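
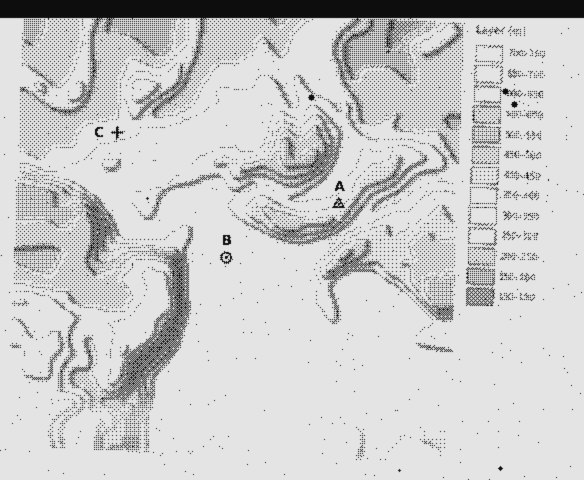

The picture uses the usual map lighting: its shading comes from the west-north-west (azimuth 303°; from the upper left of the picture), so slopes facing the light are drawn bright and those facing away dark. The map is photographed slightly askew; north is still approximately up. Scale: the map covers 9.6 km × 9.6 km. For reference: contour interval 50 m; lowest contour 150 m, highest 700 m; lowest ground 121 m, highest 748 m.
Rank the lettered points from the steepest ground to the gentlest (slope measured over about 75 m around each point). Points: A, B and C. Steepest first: A C B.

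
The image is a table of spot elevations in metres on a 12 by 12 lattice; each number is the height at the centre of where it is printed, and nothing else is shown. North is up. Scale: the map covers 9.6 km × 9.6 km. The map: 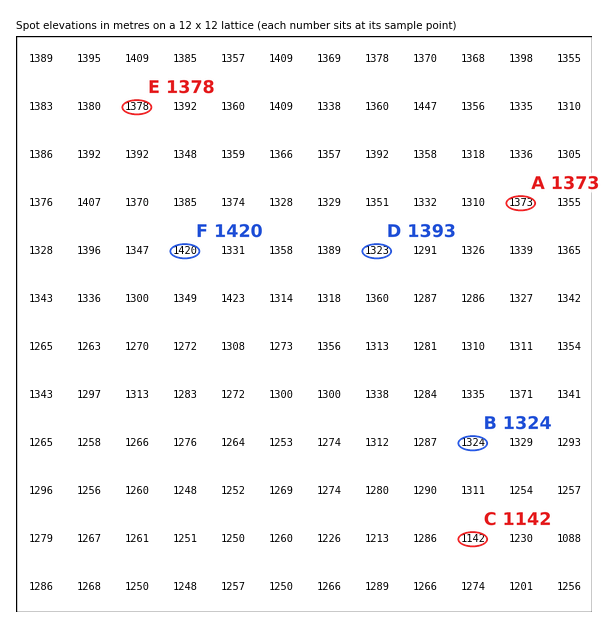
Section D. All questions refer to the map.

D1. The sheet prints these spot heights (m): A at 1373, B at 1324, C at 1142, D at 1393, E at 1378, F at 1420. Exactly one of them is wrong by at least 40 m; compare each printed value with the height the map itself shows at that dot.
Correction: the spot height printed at D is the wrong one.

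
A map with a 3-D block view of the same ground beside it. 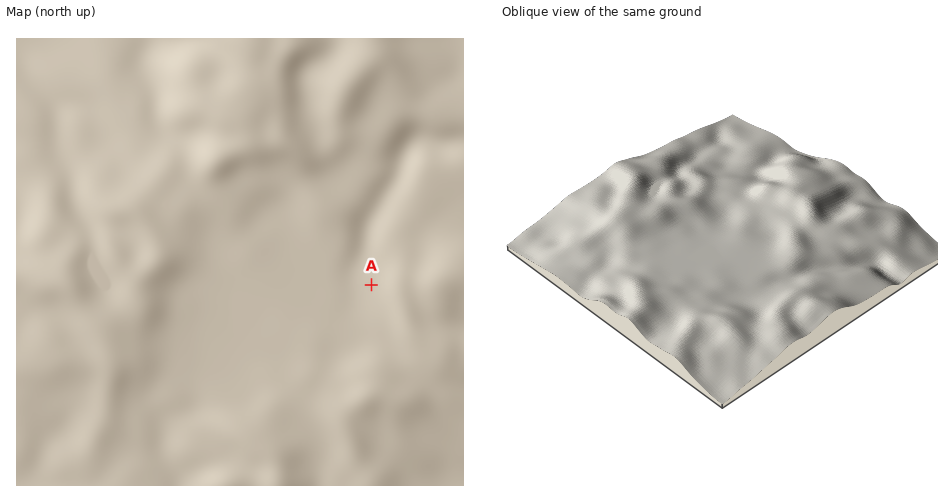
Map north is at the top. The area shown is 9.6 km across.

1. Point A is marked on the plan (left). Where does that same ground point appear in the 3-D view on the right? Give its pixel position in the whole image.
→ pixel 781 289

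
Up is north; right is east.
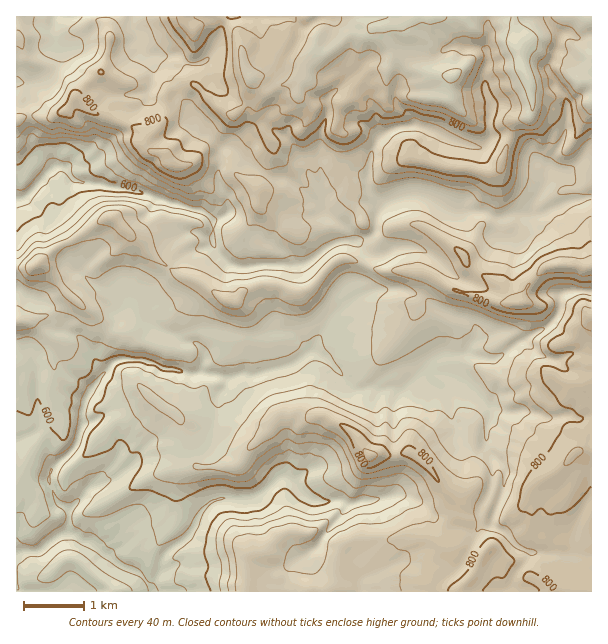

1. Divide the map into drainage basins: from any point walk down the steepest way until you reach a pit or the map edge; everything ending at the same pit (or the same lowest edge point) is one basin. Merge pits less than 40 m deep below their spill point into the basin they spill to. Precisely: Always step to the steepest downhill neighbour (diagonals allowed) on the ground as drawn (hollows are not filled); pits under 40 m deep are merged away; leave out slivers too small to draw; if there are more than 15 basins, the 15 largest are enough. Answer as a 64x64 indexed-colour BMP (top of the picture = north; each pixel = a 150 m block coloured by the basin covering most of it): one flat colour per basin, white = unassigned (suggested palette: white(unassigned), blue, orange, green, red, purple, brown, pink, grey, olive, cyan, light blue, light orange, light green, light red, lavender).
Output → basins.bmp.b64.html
<image width="64" height="64" href="data:image/bmp;base64,Qk12CAAAAAAAAHYAAAAoAAAAQAAAAEAAAAABAAQAAAAAAAAIAAATCwAAEwsAABAAAAAAAAAA////ALR3HwAOf/8ALKAsACgn1gC9Z5QAS1aMAMJ34wB/f38AIr28AM++FwDox64AeLv/AIrfmACWmP8A1bDFABERERERERERERERERERERERERERERERERERERERERERERERERERERERERERERERERERERERERERERERERERERERERERERERERERERERERERERERERERERERERERERERERERERERERERERERERERERERERERERERERERERERERERERERERERERERERERERERERERERERERERERERERERERERERERERERERERERERERERERERERERERERERERERERERERERERERERERERERERERERERERERERERERERERERERERERERERERERERERERERERERERERERERERERERERERERERERERERERERERERERERERERERERERERERERERERERERERERERERERERERERERERERERERERERERERERERERERERERERERERERERERERERERERERERERERERERERERERERERERERERERERERERERERERERERERERERERERERERERERERERERERERERERERERERERERERERERERERERERERERERERERERERERERERERERERERERERERERERERERERERERERERERERERERERERERERERERERERERERERERERERERERERERERERERERERERERERERERERERERERERERERERERERERERERERERERERERERERERERERERERERERERERERERERERERERERERERERERERERERERERERERERERERERERERERERERERERERERERERERERERERERERERERERERERERERERERERERERERERERERERERERERERERERERERERERERERERERERERERERERERERERERERERERERERERERERERERERERERERERERERERERERERERERERERERERERERERERERERERERERERERERERERERERERERERERERERERERERERERERERERERERERERERERERERERERERERERERERERERERERERERERERERERERERERERERERERERERERERERERERERERERERERERERERERERERERERERERERERERERERERERERERERERERERERERERERERERERERERERERERERERERERERERERERERERERERERERERERERERERERERERERERERERERERERERERERERERERERERERERERERERERERERERERERERERERERERERERERERERERERERERERERERERERERERERERERERERERERERERERERERERERERERERERERERERERERERERERERERERERERERERERERERERERERERERERIRERERERERERERERERERIiERERERERERERERERERERIiIRERIRERERERERERIiIiIhERERERERERERERERESIiIiIiIiERERERERESIiIiIiEREREREREREREREREiIiIiIiIiIhEREREREiIiIiIiIhERESIRERERERERIiIiIiIiIiIiIREiIiIiIiIiIiIiIiIiIiIRERERERIiIiIiIiIiIiIiIiIiIiIiIiIiIiIiIiIiIiERERERIiIiIiIiIiIiIiIiIiIiIiIiIiIiIiIiIiIiIiERERIiIiIiIiIiIiIiIiIiIiIiIiIiIiIiIiIiIiIiIhERIiIiIiIiIiIiIiIiIiIiIiIiIiIiIiIiIiIiIiIiIiIiIiIiIiIiIiIiIiIiIiIiIiIiIiIiIiIiIiIiIiIiIiIiIiIiIiIiIiIiIiIiIiIiIiIiIiIiIiIiIiIiIiIiIiIiIiIiIiIiIiIiIiIiIiIiIiIiIiIiIiIiIiIiIiIiIiIiIiIiIiIiIiIiIiIiIiIiIiIiIiIiIiIiIiIiIiIiIiIiIiIiIiIiIiIiIiIiIiIiIiIiIiIiIiIiIiIiIiIiIiIiIiIiIiIiIiIiIiIiIiISIiIiIiIiIiIiIiIiIiESIiIiIiIiIiIiIiIiIiEREREiIiIiIiIiIiIiIiIiEREiIiIiIiIiIiIiIiERERERESIiIiIiIiIiIiIiIiERERIiIiIiIiIiIiIhEREREREREiIiIiIiIiIiIiIiERERESIiIiIiIiIiIRERERERERESIiIiIiIiIiIiIiEREREREiIiIiIiIhERERERERERERIiIiIiIiIiIiIhERERERERIiIiIiIiERERERERERERESIiIiIzMzIiERERERERERESIiIiIiIREREREREREREREiIiIjMzMyEREREREREREREiIiIiIiERERERERERERESIiIiMzMzMRERERERERERESIiIiIiIRERERERERERERERIiIzMzMzERERERERERERERESIiIiERERERERERERERESIjMzMzMxEREREREREREREREiIiIhERERERERERERERERMzMzMzMRERERERERERERERIiIiIhEREREREREREREREzMzMzMxEREREREREREREREiIiIiIRERERERERERERETMzMzMzEREREREREREREREREiIiIhERERERERERERERMzMzMzMREREREREREREREREREiIhEREREREREREREREzMzMzMxERERERERERERERERERESERERERERERERERETMzMzMzERERERERERERERERERERERERERERERERERER"/>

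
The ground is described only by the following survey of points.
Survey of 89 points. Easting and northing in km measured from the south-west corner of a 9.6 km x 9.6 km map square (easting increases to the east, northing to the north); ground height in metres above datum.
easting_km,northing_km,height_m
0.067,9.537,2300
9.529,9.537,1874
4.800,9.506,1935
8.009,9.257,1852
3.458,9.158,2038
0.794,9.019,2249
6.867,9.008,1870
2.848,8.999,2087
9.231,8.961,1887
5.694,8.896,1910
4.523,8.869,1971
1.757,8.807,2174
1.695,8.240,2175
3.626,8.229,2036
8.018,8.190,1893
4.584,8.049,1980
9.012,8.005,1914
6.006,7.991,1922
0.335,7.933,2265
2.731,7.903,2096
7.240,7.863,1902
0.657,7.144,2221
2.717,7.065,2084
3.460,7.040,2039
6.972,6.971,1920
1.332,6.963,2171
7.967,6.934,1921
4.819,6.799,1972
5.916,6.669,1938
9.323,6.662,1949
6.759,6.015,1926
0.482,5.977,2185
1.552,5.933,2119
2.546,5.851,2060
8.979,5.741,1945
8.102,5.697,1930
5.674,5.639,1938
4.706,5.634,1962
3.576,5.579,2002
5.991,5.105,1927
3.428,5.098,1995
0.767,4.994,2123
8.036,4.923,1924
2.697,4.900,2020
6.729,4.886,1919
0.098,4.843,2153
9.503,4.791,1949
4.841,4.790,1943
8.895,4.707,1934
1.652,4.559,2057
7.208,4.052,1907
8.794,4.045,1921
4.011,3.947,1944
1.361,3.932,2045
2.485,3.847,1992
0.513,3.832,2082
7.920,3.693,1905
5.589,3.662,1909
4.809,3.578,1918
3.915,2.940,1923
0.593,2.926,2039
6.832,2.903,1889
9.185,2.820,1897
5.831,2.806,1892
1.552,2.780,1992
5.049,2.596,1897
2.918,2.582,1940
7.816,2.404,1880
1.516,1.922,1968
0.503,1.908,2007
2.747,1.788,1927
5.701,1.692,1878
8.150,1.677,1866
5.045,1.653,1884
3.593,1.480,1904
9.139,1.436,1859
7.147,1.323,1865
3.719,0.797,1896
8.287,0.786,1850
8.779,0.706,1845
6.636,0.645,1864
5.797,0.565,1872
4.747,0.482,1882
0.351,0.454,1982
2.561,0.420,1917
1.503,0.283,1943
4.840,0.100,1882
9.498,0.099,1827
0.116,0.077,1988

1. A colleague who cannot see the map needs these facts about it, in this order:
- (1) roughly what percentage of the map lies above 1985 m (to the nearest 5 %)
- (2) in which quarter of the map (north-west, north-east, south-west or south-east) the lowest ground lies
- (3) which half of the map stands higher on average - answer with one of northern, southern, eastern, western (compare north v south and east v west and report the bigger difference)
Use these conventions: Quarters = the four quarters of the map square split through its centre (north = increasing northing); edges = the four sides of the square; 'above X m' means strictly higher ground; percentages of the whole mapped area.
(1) Ground above 1985 m makes up about 30 % of the sheet.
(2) The lowest ground is in the south-east quarter.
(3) On average the western half of the map is the higher ground.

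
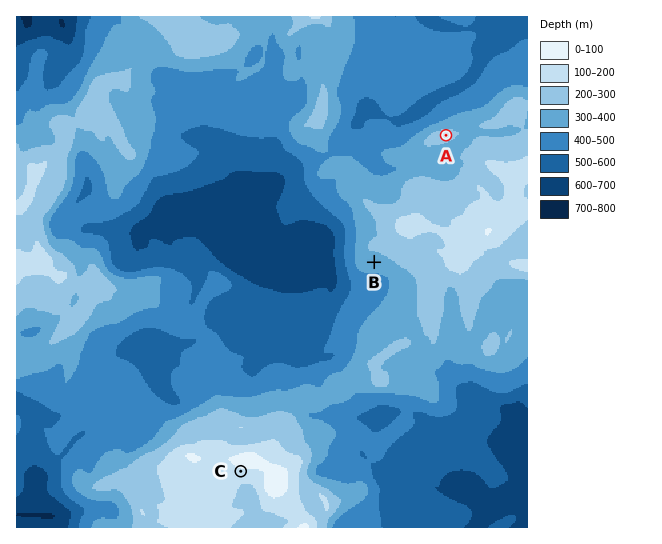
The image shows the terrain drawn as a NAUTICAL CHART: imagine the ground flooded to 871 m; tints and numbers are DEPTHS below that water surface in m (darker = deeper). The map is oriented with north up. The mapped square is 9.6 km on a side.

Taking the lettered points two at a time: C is above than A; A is above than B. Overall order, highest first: C A B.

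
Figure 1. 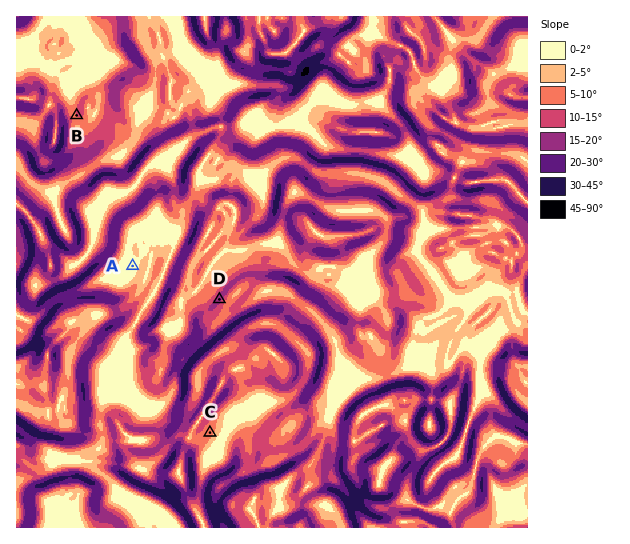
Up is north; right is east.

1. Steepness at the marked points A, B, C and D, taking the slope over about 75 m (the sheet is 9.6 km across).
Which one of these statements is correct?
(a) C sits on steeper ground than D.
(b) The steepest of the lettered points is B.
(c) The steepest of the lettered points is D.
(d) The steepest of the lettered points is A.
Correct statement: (c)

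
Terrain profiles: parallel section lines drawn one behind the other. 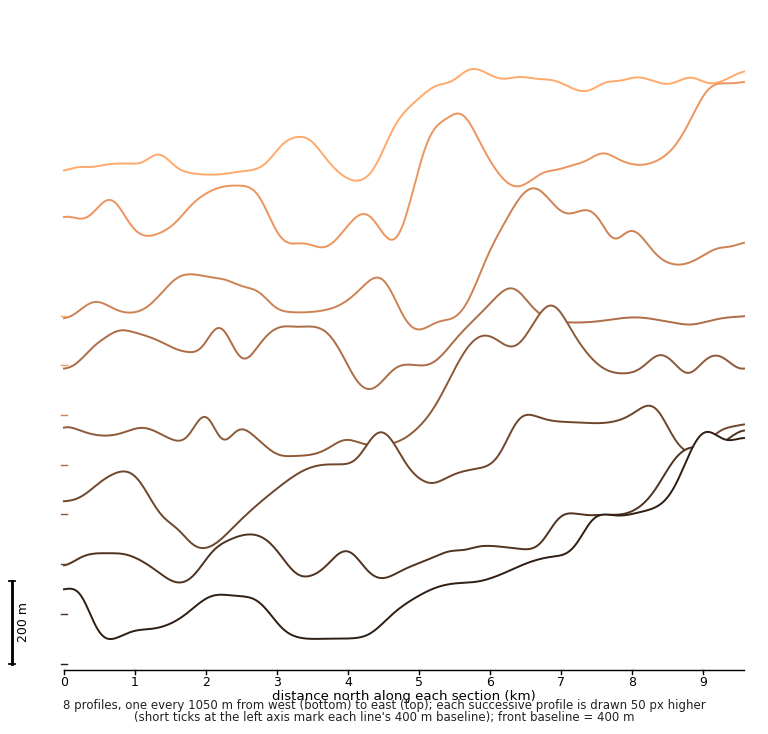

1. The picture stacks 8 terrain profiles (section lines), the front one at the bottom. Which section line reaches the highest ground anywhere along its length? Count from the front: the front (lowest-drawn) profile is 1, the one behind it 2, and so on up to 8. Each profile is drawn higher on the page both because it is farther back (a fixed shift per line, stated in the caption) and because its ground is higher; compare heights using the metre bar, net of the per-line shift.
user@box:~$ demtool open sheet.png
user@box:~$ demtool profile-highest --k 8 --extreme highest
7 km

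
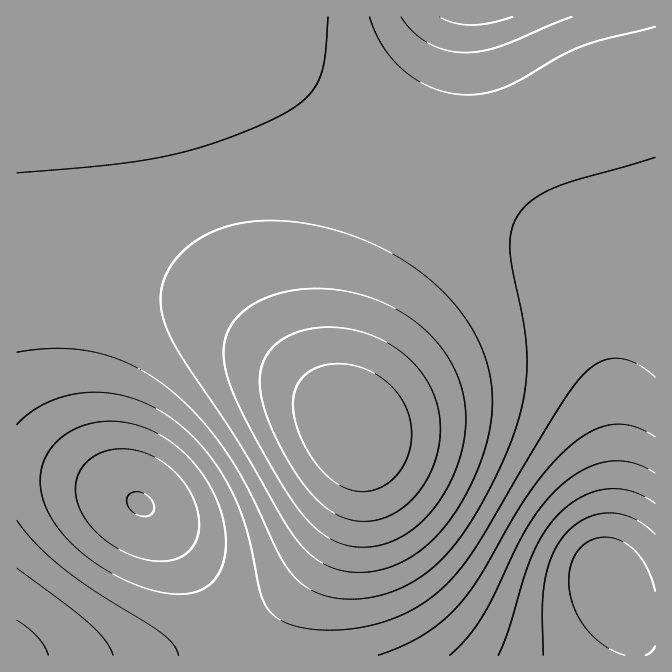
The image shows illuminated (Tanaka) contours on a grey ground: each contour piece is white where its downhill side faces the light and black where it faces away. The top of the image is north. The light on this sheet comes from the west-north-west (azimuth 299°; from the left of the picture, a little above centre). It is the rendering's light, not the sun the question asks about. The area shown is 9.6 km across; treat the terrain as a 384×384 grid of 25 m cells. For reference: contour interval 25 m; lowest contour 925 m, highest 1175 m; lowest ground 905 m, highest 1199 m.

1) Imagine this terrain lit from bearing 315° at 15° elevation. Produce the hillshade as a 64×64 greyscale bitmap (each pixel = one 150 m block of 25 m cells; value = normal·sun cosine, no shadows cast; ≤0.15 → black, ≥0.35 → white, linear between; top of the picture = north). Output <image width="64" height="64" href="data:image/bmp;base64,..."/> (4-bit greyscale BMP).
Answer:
<image width="64" height="64" href="data:image/bmp;base64,Qk12CAAAAAAAAHYAAAAoAAAAQAAAAEAAAAABAAQAAAAAAAAIAAATCwAAEwsAABAAAAAAAAAAAAAAABEREQAiIiIAMzMzAERERABVVVUAZmZmAHd3dwCIiIgAmZmZAKqqqgC7u7sAzMzMAN3d3QDu7u4A////AIiIiIiIiIiIiIiId3d2ZmZVVVVVRFVVVVVmZ3eIiZmZiIiIiIiIiIiIiIiId3dmZlVVVEREREVVVVZmd4iJmZmIiIiIiIiImZmZiIiHd3ZmVVVERERERERVVWZ3iJmZmYiIiIiJmZmZmZmZmIiHdmZVVURERERERERVVmeImZmZmZmZmZmZmaqqqqmZmId3ZlVURERDMzREREVWZ3iZmqmZmZmZmZmqqqqqqqmZiHdmZVREQzMzMzM0RFVmeJmaqpmZmZmZqqqqu7uqqpmYh3ZlVEQzMzMzMzM0RVZ4iZqqmZmZmZmqqru7u7uqqZiHdmVURDMzMyIzMzNERWeJmqqZmZmZmaqqu7u7u7qqmYd2ZVRDMzMiIiIiIzNEVoiZmYiImZmZqqq7u7u7u6qZiHZlVEMzMiIiIiIiIzNFeImZiIiIiZmaqru7u7u7qqmId2VUQzMiIiIiIiIiIzRXeImIiIiImZmqq7u7u7u6qZh3ZVRDMyIiIiERESIiM1Z3iIiIiIiImZqru7u7u7qpmHdmVEQzIiIiERERESIjRWd4d3d3eIiJmaqru7u7uqmYh2ZVRDMyIiIRERERIiNFZnd3d3d3eIiZmqq7u7uqqZiHZlVEMzIiIhEREREiM0VWd3dmZmd3eIiZqqq7u6qpmId2ZURDMyIiIhERIiIzRVZ3ZmZmZmZ3iImaqqqqqqmZh3ZlVEMzMiIiIiIiIjNFVmdmZmVmZmd3iJmaqqqqqZmId2ZVRDMzIiIiIiIjNEVWZ2ZVVVVWZnd4iZmqqqqqmYh3ZlVEQzMzIiIiIzM0RVZnZVVVVVVmZ3iImaqqqqqZmId2ZVREQzMzMzMzM0RVZndlVVVVVVZmd4iZmqqqqpmYiHdmVVREMzMzMzNERFVmd2VVVVVVVWZ3iImaqqqqqZmId3ZlVURERDM0RERFVmZ3ZVVVVVVVZneIiZqqqqqqmZiHdmZVVURERERERVVWZ3dlVVVVVVZmd4iJmqqqqqqpmYh3dmVVVUREREVVVWZnd2ZVVVVVVmZ3iJmaqqqqqqqZiId3ZmVVVVVVVVVWZnd4ZmVVVVVmZ3eImZqqq7uqqqmYiHd2ZmVVVVVVVmZmd3hmZmZmZmZ3eIiZqqq7u7qqqZmIh3dmZmZVVVZmZmd3iGZmZmZmZ3eIiZmqq7u7u6qqmZiId3dmZmZmZmZmd3eIdmZmZmZ3d4iZmqqru7u7uqqpmYiHd3ZmZmZmZmd3eIh3d3d3d3d4iJmaqru7u7u6qqmZiIh3d3ZmZmZnd3d4iHd3d3d3eIiJmaqqu7u7u7uqqpmYiId3d3d3d3d3d4iId3d3d3eIiJmZqqq7u7u7u6qqmZmIiHd3d3d3d3d3iIh3d3d3iIiImZmqqru7u7u7qqqZmYiIh3d3d3d3d3iIiIiIiIiIiImZmaqqq7u7u7qqqpmZiIiId3d3d3d3eIiIiIiIiIiIiZmZqqqqu7u7qqqqmZmYiIiHd3d3d3eIiIiIiIiIiIiZmZmqqqqqqqqqqqqZmZiIiIh3d3d3eIiIiIiIiIiIiJmZmaqqqqqqqqqqqZmZmIiIiHd3d3d4iIiIiIiIiIiImZmZmqqqqqqqqqqZmZmIiIiIh3d3d4iIiIiIiIiIiIiZmZmZmqqqqqqqqZmZmYiIiIiId3d4iIiIiIiIiIiIiJmZmZmZmaqqqpmZmZmYiIiIiIiIiIiIiIiIiIiIiIiIiZmZmZmZmZmZmZmZmZiIiIiIiIiIiIiIiIiIiIiIiIiImZmZmZmZmZmZmZmZiIiIiIiIiIiIiIiIiIiIiIiIiIiImZmZmZmZmZmZmYiIiIiIiIiIiIiIiIiIiIiIiIiIiIiImZmZmZmZmZmIiIiIiIiIiIiIiIiIiIiIiIiIiIiIiIiIiImZmZmIiIiIiIiIiIiIiIiIiIiIiIiIiIiIiIiIiIiIiIiIiIiIiIiIiIiIiIiIiIiIiIiIiIiIiIiIiIiIiIiIiIiIiIiIiIiIiIiIiIiIiIiIiIiIiIiIiIiIiIiIiIiIiIiIiIiIiIiIiIiIiIiIiIiIiIiIiIiIiIiIiIiIiIiIiIiIiIiIiIiIiIiIiIiIiIiIiIiIiIiIiIiIiIiIiIiIiIiIiIiIiIiIiIiIiIiIiIiIiIiIiIiIiIiIiIiIiIiIiIiIiIiIiIiIiIiIiIiId4iIiIiIiIiIiIiIiIiIiIiIiIiIiIiIiIiIiIiIiIh3iIiIiIiIiIiIiIiIiIiIiIiIiIiIiIiIiIiIiIiIiIeIiIiIiIiIiIiIiIiIiIiIiIiIiIiImZmIiIiIiIiIiIiIiIiIiIiIiIiIiIiIiIiIiIiIiJmZmZmZiIiIiIiIiIiIiIiIiIiIiIiIiIiIiIiIiIiJmZmZmZmZiIiIiIiIiIiIiIiIiIiIiIiIh3d3iIiIiJmZmqqqmZmZiIiIiHiIiIiIiIiIiIiIiHd3d3d3iIiJmZqqqqqqqZmZiIiId3eIiIiIiIiIiIh3d3d3d3d4iImZqqq7u6qqqZmZiIh3d3d3iIiIiIiHd3d3d3d3d3eIiZmqq7u7u7qqqZmZmXd3d3d3d3d3d3d3d3d3d3d3d4iImaq7vMzMu7qqqpmZd3d3d3d3d3d3d3d3d3d3d3d3eIiZqrvMzMzMu7uqqqp3d3d3d3d3d3d3d3d3d3d3d3d3iJmqu8zd3dzMy7u6qnd3d3d3d3d3d3d3d3d3d3d2Z3d4iaq7zN3d3dzMu7u7"/>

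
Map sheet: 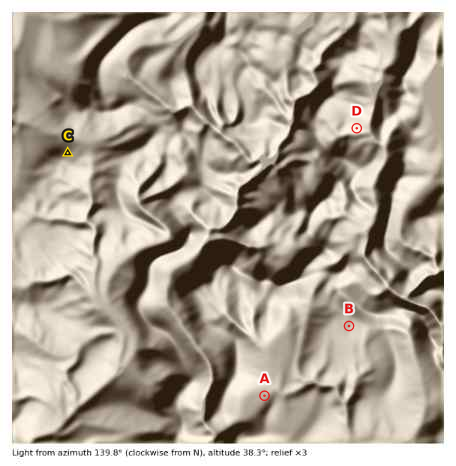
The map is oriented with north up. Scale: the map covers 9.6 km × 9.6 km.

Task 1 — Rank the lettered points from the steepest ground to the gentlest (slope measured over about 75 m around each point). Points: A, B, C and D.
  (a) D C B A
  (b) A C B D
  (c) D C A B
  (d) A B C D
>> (a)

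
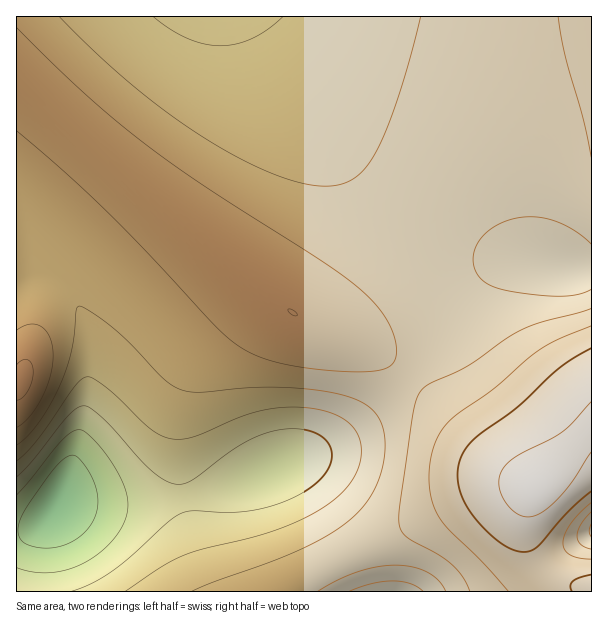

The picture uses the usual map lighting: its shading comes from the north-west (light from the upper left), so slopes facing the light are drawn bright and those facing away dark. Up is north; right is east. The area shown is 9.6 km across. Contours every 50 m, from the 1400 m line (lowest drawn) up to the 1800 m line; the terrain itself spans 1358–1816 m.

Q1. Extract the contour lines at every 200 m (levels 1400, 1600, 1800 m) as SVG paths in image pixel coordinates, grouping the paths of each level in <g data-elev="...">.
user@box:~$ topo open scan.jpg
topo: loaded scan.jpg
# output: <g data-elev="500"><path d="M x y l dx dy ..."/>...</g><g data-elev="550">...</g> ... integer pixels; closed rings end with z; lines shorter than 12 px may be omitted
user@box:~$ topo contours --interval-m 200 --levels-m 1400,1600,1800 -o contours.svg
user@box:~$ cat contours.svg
<g data-elev="1400"><path d="M41 548l-13-3-7-5-3-9 2-12 9-16 27-36 10-10 5-2 4 1 11 11 9 18 3 16-3 15-8 14-13 11-17 6z"/></g><g data-elev="1600"><path d="M318 591l20-11 18-8 21-5 18-2 16 2 15 5 12 8 8 11"/><path d="M591 537l-2-6 2-7"/><path d="M17 445l10-9 11-12 11-17 10-20 11-31 4-20 2-25 1-3 3-2 13 7 20 15 18 16 32 34 10 8 9 4 16 2 60-5 50 2 22 3 18 5 14 5 10 8 7 9 5 12 1 13-1 15-3 15-6 15-8 12-10 12-22 18-30 16-30 13-59 21-24 10"/><path d="M591 289l-13 5-18 2-29-2-28-4-13-5-9-6-6-9-2-10 4-15 9-12 15-10 20-6 18 0 18 5 18 9 16 13"/><path d="M421 17l-23 81-12 33-11 22-10 15-11 10-13 6-15 2-24-3-29-9-34-16-36-21-36-25-36-28-35-31-37-36"/></g><g data-elev="1800"><path d="M591 402l-19 21-9 9-44 23-13 10-5 8-2 7 1 9 3 9 8 11 10 7 9 1 10-4 12-9 13-13 26-39"/></g>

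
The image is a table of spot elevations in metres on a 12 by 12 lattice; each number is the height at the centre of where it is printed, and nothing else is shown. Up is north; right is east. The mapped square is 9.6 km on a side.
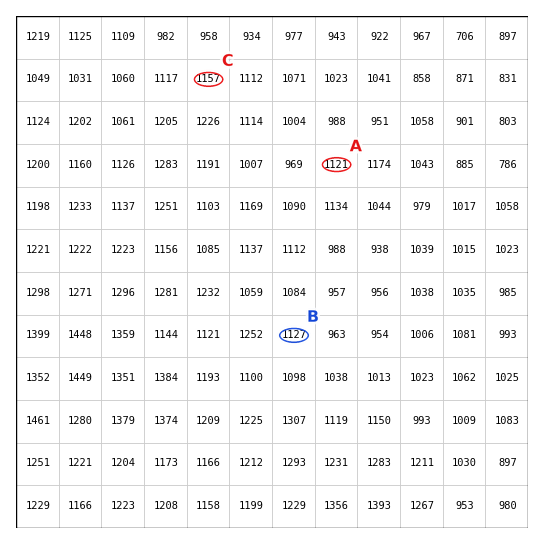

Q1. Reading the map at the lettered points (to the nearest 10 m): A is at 1120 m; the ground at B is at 1130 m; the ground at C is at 1160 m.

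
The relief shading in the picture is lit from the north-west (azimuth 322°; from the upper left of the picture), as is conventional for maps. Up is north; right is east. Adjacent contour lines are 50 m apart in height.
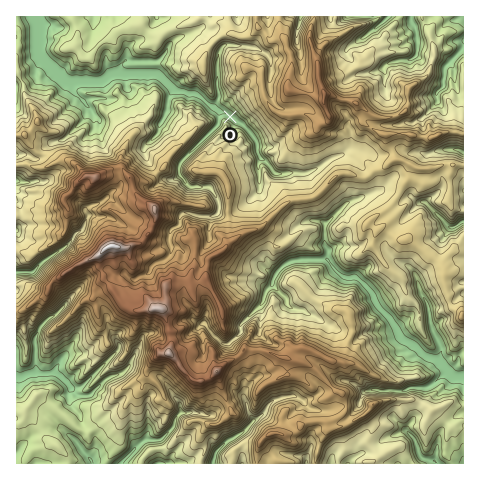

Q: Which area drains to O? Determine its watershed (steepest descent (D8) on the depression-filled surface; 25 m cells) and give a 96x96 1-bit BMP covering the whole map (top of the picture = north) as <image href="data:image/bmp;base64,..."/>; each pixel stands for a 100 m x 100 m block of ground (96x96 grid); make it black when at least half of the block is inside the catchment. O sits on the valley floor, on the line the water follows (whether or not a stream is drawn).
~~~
<image width="96" height="96" href="data:image/bmp;base64,Qk2+BAAAAAAAAD4AAAAoAAAAYAAAAGAAAAABAAEAAAAAAIAEAAATCwAAEwsAAAIAAAAAAAAA////AAAAAAAAAAAAAAAAAAAAAAAAAAAAAAAAAAAAAAAAAAAAAAAAAAAAAAAAAAAAAAAAAAAAAAAAAAAAAAAAAAAAAAAAAAAAAAAAAAAAAAAAAAAAAAAAAAAAAAAAAAAAAAAAAAAAAAAAAAAAAAAAAAAAAAAAAAAAAAAAAAAAAAAAAAAAAAAAAAAAAAAAAAAAAAAAAAAAAAAAAAAAAAAAAAAAAAAAAAAAAAAAAAAAAAAAAAAAAAAAAAAAAAAAAAAAAAAAAAAAAAAAAAAAAAAAAAAAAAAAAAAAAAAAAAAAAAAAAAAAAAAAAAAAAAAAAAAAAAAAAAAAAAAAAAAAAAAAAAAAAAAAAAAAAAAAAAAAAAAAAAAAAAAAAAAAAAAAAAAAAAAAAAAAAAAAAAAAAAAAAAAAAAAAAAAAAAAAAAAAAAAAAAAAAAAAAAAAAAAAAAAAAAAAAAAAAAAAAAAAAAAAAAAAAAAAAAAAAAAAAAAAAAAAAAAAAAAAAAAAAAAAAAAAAAAAAAAAAAAAAAAAAAAAAAAAAAAAAAAAAAAAAAAAAAAAAAAAAAAAAAAAAAAAAAAAAAAAAAAAAAAAAAAAAAAAAAAAAAAAAAAAAAAAAAAAAAAAAAAAAAAAAAAAAAAAAAAAAAAAAAAAAAAAAAAAAAAAAAAAAAAAAAAAAAAAAAAAAAAAAAAAAAAAAAAAAAAAAAAAAAAAAAAAAAAAAAAAAAAAAAAAAAAAAAAAAAAAAAAAAAAAAAAAAAAAAAAAAAAAAAAAAAAAAAAAAAAAAAAAAAYAAAAAAAAAAAAAAAeAAAAAAAAAAAAAAAfwAAAAAAAAAAAAAAf4AAAAAAAAAAAAAAf8AAAAAAAAAAAAAAf+AAAAAAAAAAAAAAf/AAAAAAAAAAAAAAf/gAAAAAAAAAAAAAf/8AAAAAAAAAAAAAf//wAAAAAAAAAAAAf//4AAAAAAAAAAAAf//8AAAAAAAAAAAAf//+AAAAAAAAAAAA////BgAAAAAAAAAP/////wAAAAAAAAAf/////+AAAAAAAAAf//////AAAAAAAAAP//////gAAAAAAAAP//////gAAAAAAAAH//////AAAAAAAAAD/////+AAAAAAAAAB/////+AAAAAAAAAA/////+AAAAAAAAAAf////4AAAAAAAAAAf////gAAAAAAAAAAP//x/AAAAAAAAAAAP//h/AAAAAAAAAAAH/AB/AAAAAAAAAAAD+AD/AAAAAAAAAAAB8AD+AAAAAAAAAAAA4ADgAAAAAAAAAAAAAAAAAAAAAAAAAAAAAAAAAAAAAAAAAAAAAAAAAAAAAAAAAAAAAAAAAAAAAAAAAAAAAAAAAAAAAAAAAAAAAAAAAAAAAAAAAAAAAAAAAAAAAAAAAAAAAAAAAAAAAAAAAAAAAAAAAAAAAAAAAAAAAAAAAAAAAAAAAAAAAAAAAAAAAAAAAAAAAAAAAAAAAAAAAAAAAAAAAAAAAAAAAAAAAAAAAAAAAAAAAAAAAAAAAAAAAAAAAAAAAAAAAAAAAAAAAAAAAAAAAAAA="/>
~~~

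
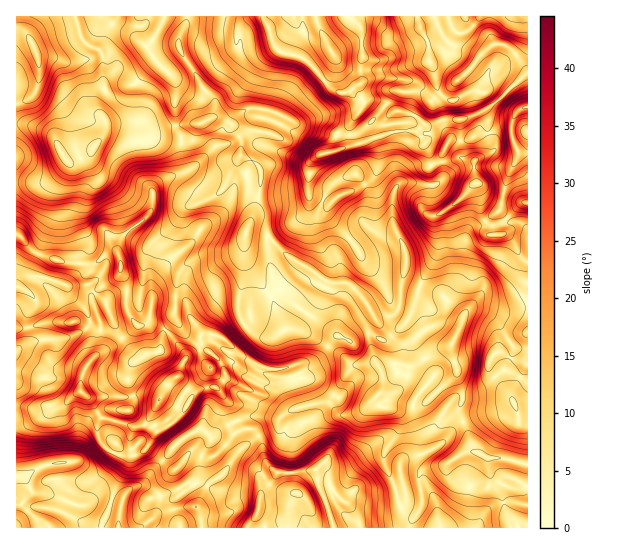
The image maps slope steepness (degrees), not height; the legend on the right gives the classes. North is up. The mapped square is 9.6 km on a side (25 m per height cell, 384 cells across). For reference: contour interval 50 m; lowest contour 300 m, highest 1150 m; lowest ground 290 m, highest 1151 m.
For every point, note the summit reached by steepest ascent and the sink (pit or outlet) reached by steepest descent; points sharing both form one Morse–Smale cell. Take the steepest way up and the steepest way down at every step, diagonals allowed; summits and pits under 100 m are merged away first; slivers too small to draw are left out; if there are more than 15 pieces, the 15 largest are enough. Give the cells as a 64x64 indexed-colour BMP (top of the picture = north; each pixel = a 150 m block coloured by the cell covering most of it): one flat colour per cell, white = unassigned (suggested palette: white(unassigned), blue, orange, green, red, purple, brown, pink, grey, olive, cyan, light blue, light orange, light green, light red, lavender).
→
<image width="64" height="64" href="data:image/bmp;base64,Qk12CAAAAAAAAHYAAAAoAAAAQAAAAEAAAAABAAQAAAAAAAAIAAATCwAAEwsAABAAAAAAAAAA////ALR3HwAOf/8ALKAsACgn1gC9Z5QAS1aMAMJ34wB/f38AIr28AM++FwDox64AeLv/AIrfmACWmP8A1bDFAEREREREREREREREQAAACIiIiIiIiIiIiImZmZmZmZmZRERERERERERERERAAAAAiIiIiIiIiIiIiZmZmZmZmZlEREREREREREREREAAAACIiIiIiIiIiIiZmZmZmZmZmUREREREREREREREQAAAAIiIiIiIiIiIiJmZmZmZmZmZRERERERERERERERAAAAACIiIiIjMiIiJmZmZmZmZmZlEREREREREREREREQAAAAAiIiIzMzMzMaZmZmZmZmZmdREREREREREREREREQAAACIiIjMzMzMxpmZmZmZmZmZ3dRERE3URERERERERAAAAIiIiMzMzMxmmZmZmZmZmZnd3d3d3d1EREREREREQAAIiIiIjMzMzGaZmZmZmZmZAN3d3d3d3TMzRERERERAAAiIiIiMzMzMZmZpmZmZAAAA3d3d3d3QMzM0RERERAAACIiIiMzMzMzGZmZpmZAAAADd3d3d3QAzMzRERERAAACIiIiMzMzMzMZmZmaZkAAAAN3d3d3dADMzM0REREQIiIiIiIzMzMzMzGZmZmkAAAAA3d3d3d0AMzMzM0RERDOIiIiIjMzMzMzMZmZmZgAAAADd3d3d3QADMzMzNEREMzMzM4iMzGZszMZmZmZqqqoAAAAAAN3dAAADMzM0REQzMzMzM2zGZmbGZmZmZmaqqqoAAAAADdAAAAMzMzNERDMzMzMzZmZmZmZmZmZmZqqqqgAAAAAAAAAAMzMzMzNDMzMzMzNmZmZmZmZmZmZmqqqgAAAAAAAAAAAzMzMzMzMzMzZmZmZmZmZmZmZmZmqqqgAAAAAAAAAAADMzMzMzMzM2ZmZmZmZmZmZmZmZmaqqgAAAAAAAAAAAAAzMzMzMzM2YzMzZmZmZmZmZqZmZqqqAAAAAAAAAAAAACMzMzMzMzMzMzMzNmZmZmZqqqZmqqqgqqAAAAAAAAACIiMzMzMzMzMzMzMzZmZmZmqqqmqqqqqqoAAAAAAAACIiIzMzMzMzMzMzMzM2NmZmqqqqqqqqqqqgAAAAAAAAIiIiMzMzMzMzMzMzMzMzMzGqqqqqqqqqqqAAAAAAAAIiIiIzMzMzMzMzMzMzMzMzERGqqqqqqqqqoAAAAAAAAiIiIiMzMzMzMzMzMzMzMzMREaqqqqqqqqqgAAAAAAAiIiIiIzMzMzMzMzMzMzMzMRERGqqqu6qru6AAAAAAACIiIiIjMzMzMzMzMzMzMzMREREaqqu7u7u7sAAAAAACIiIiIiMzMzMzMzMzMzMzMxERERqqu7u7u7uwAAAAAAAiIiIiIzMzMzMzMzMzMzMRERERHru7u7u7u7AAAAAAAAAiIiIjMzMzMzMzMzMxERERERHuu7u7u7u7sAAAAAAAACIiIiIzMzMzMzMzMREREREREe7ru7u7u7uwAAAiIiAAIiIiIiMzMzMzMzMRERERERER7uu7u7u7u7AAIiIiIiIiIiIiIiIiIzMzERERERERERHu7ru7u7u7AAAiIiIiIiIiIiIiIiIjMzERERERERERHu7uu7u7u7AAAAIiIiIiIiIiIiIiIiIzEREREREREREe7u67u7u7AAAAAiIiIiIiIiIiIiIiIhEREREREREREe7u67u7uwAAAAACIiIiIiIiIiIiIiIiERERERERERER7u7ru7u7AAAAAAAiIiIiIiIiIiIiIiIhERERERERERHu7u67u7AAAAAAACIiIiIiIiIiIiIiIiEREREREREREe7u7u67sAAAAAAAIiIiIiIiIiIiIiIiIRERERERERER7u7u7uuwAAAAAAAiIiIiIiIiIiIiIiIhEREREREREREe7u7u7rAAAAAAAAIiIiIiIiIiIiIiIiIREREREREREREREe7uAAAAAAAAAiIiIiIiIiIiIiIiIhERERERERERERER7u4AAAAAAAAAIiIiIiIiIiIiIiIhERERERERERERERHu7gAAAAAAAAdyIiIiIiIiIiIiIREREREREREREREREe7gAAAAAAAAd3dyIiIiIiIiIiIhERERERERERERERERHuAAAAAAAAB3d3IiIiIiACIiIiERERERERERERERERERAAAAAAAAB3d3dyIiIgAAAiIiEREREREREREREREREREAAAAAAHd3d3d3AiIhEREBIiIRERERERERERERERFREQAAAAAHd3d3d3cAAAERERERERERERERERERERERFVVVVQAAAAd3d3d3cAAAAREREREREREREREREREREVVVVVVVVQAAB3d3d3dwAAABEREREREREREREREREVFVVVVVVVVVUAAHd3d3d3cAAAERERERERERERERER8VVVVVVVVVVVVVAAd3d3d3dwAAERERERERERERERER//9VVVVVVVVVVVVQB3d3d3d3EAERERERERERERERER///1VVVVVVVVVVVVUHd3d3d3cRERERERERERERERER////VVVVVVVVVVVVVVd3d3d3dxERERERERERERERER////9VVVVVVVVVVVVVV3d3d3dxERERERERERERERH//////1VVVVVVVVVVVVVXd3d3dxERERERERERERERH///////VVVVVVVVVVVVVVd3d3dxEREREREREREREREf//////9VVVVVVVVVVVVVV3d3d3ERERERERERERERER///////1VVVVVVVVVVVVVXd3d3cRERERERERERERER///////1VVVVVVVVVVVVVV"/>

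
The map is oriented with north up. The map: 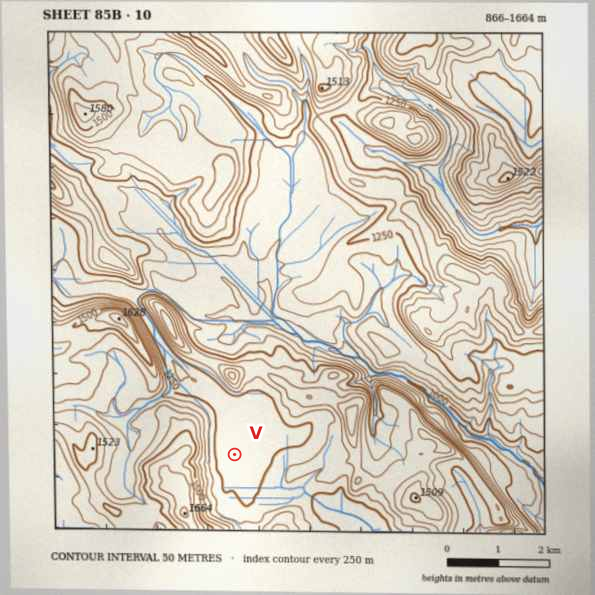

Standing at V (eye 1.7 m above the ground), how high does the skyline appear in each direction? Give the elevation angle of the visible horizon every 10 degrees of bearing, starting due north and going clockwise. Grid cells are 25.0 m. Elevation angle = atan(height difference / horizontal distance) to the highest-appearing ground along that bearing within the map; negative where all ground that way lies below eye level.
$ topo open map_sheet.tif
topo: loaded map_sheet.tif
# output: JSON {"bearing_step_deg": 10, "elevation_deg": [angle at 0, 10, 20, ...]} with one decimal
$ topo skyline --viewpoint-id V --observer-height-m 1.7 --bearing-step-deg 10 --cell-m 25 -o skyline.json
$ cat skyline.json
{"bearing_step_deg": 10, "elevation_deg": [9.2, 4.1, 4.1, 5.1, 5.1, 5.7, 4.3, 6.3, 5.7, 3.7, 4.3, 4.7, 3.8, 3.2, 5.8, 6.8, 4.8, 4.3, 4.5, 9.1, 11.2, 14.0, 16.5, 18.1, 19.5, 19.7, 17.8, 20.8, 20.8, 17.7, 15.5, 12.1, 7.5, 3.3, 3.1, 4.4]}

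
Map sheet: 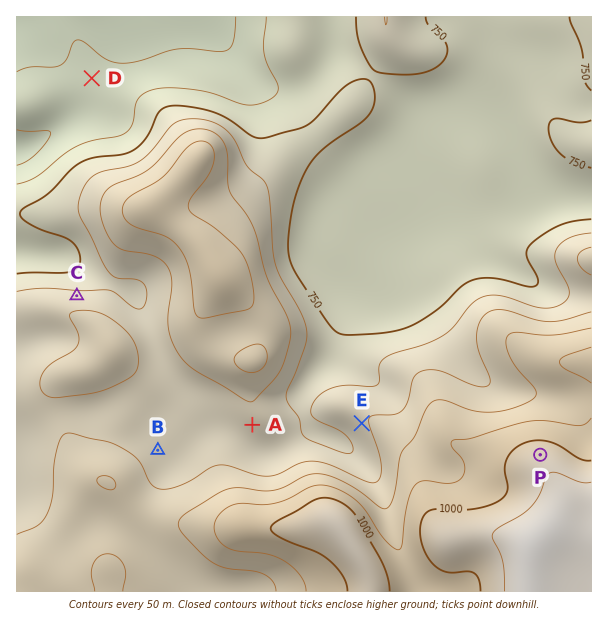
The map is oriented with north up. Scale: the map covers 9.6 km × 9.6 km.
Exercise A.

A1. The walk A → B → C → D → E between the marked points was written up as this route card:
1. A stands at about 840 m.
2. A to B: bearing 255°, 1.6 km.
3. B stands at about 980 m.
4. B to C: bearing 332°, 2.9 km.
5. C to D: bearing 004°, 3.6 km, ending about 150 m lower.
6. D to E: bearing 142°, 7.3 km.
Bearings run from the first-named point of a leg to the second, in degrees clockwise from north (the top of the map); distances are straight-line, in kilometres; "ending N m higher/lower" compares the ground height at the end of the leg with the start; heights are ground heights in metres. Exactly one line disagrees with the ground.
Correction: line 3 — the height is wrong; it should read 830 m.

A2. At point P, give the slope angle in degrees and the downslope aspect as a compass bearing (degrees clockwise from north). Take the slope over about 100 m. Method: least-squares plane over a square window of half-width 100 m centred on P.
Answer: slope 5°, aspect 351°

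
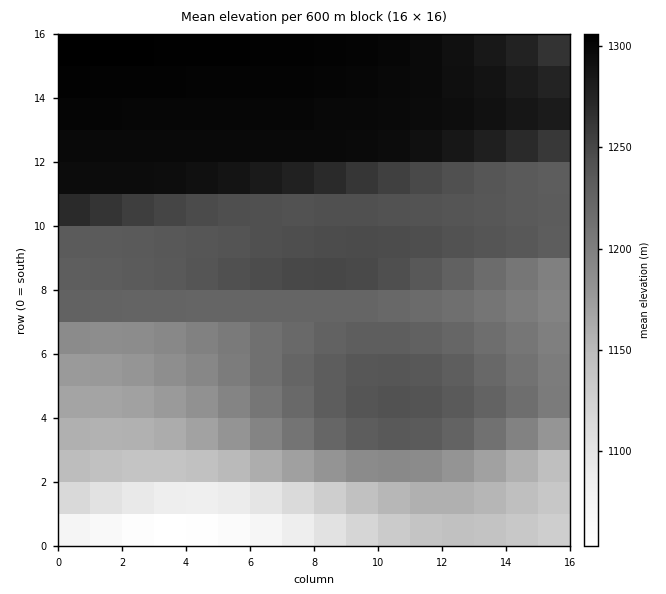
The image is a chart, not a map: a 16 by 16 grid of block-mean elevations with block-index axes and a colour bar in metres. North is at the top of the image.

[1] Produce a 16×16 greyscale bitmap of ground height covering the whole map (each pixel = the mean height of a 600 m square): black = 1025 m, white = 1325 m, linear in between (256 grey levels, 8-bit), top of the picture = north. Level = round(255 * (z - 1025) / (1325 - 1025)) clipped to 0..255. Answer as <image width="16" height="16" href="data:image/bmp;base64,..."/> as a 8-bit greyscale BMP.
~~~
<image width="16" height="16" href="data:image/bmp;base64,Qk02BQAAAAAAADYEAAAoAAAAEAAAABAAAAABAAgAAAAAAAABAAATCwAAEwsAAAABAAAAAAAAAAAAAAEBAQACAgIAAwMDAAQEBAAFBQUABgYGAAcHBwAICAgACQkJAAoKCgALCwsADAwMAA0NDQAODg4ADw8PABAQEAAREREAEhISABMTEwAUFBQAFRUVABYWFgAXFxcAGBgYABkZGQAaGhoAGxsbABwcHAAdHR0AHh4eAB8fHwAgICAAISEhACIiIgAjIyMAJCQkACUlJQAmJiYAJycnACgoKAApKSkAKioqACsrKwAsLCwALS0tAC4uLgAvLy8AMDAwADExMQAyMjIAMzMzADQ0NAA1NTUANjY2ADc3NwA4ODgAOTk5ADo6OgA7OzsAPDw8AD09PQA+Pj4APz8/AEBAQABBQUEAQkJCAENDQwBEREQARUVFAEZGRgBHR0cASEhIAElJSQBKSkoAS0tLAExMTABNTU0ATk5OAE9PTwBQUFAAUVFRAFJSUgBTU1MAVFRUAFVVVQBWVlYAV1dXAFhYWABZWVkAWlpaAFtbWwBcXFwAXV1dAF5eXgBfX18AYGBgAGFhYQBiYmIAY2NjAGRkZABlZWUAZmZmAGdnZwBoaGgAaWlpAGpqagBra2sAbGxsAG1tbQBubm4Ab29vAHBwcABxcXEAcnJyAHNzcwB0dHQAdXV1AHZ2dgB3d3cAeHh4AHl5eQB6enoAe3t7AHx8fAB9fX0Afn5+AH9/fwCAgIAAgYGBAIKCggCDg4MAhISEAIWFhQCGhoYAh4eHAIiIiACJiYkAioqKAIuLiwCMjIwAjY2NAI6OjgCPj48AkJCQAJGRkQCSkpIAk5OTAJSUlACVlZUAlpaWAJeXlwCYmJgAmZmZAJqamgCbm5sAnJycAJ2dnQCenp4An5+fAKCgoAChoaEAoqKiAKOjowCkpKQApaWlAKampgCnp6cAqKioAKmpqQCqqqoAq6urAKysrACtra0Arq6uAK+vrwCwsLAAsbGxALKysgCzs7MAtLS0ALW1tQC2trYAt7e3ALi4uAC5ubkAurq6ALu7uwC8vLwAvb29AL6+vgC/v78AwMDAAMHBwQDCwsIAw8PDAMTExADFxcUAxsbGAMfHxwDIyMgAycnJAMrKygDLy8sAzMzMAM3NzQDOzs4Az8/PANDQ0ADR0dEA0tLSANPT0wDU1NQA1dXVANbW1gDX19cA2NjYANnZ2QDa2toA29vbANzc3ADd3d0A3t7eAN/f3wDg4OAA4eHhAOLi4gDj4+MA5OTkAOXl5QDm5uYA5+fnAOjo6ADp6ekA6urqAOvr6wDs7OwA7e3tAO7u7gDv7+8A8PDwAPHx8QDy8vIA8/PzAPT09AD19fUA9vb2APf39wD4+PgA+fn5APr6+gD7+/sA/Pz8AP39/QD+/v4A////ACoiGxgZHig1Q1BbYWRiXlhNQzs1NDhAS1hkbHFxbWdfaGRiYmVrc3yFi42LhXxxZnFwcHR7hJCdqLCzsaqfkoR5enyAh5Cbpq+2ubeyq6KYgIGEiY+XoKmwtLazrqefl4yKio6TmaCmrK6vrKiim5Srqqqpqampqampp6WhnJeSrq+xs7a5vL/Avrq0rKSblLGxsrS1t7m7vL28u7m2s6/QysXAvLq5ubm5ubi2tLKw5uXl5OLf29bQysS+ubWyr+jo6Ojo6Ojo6Ofm497Y0Mjq6urq6enp6eno6Obk4t7a7Ozs7Ovr6+vq6ujn5ODb1O/v7u7u7e3t7Ovq5+Pd1cs="/>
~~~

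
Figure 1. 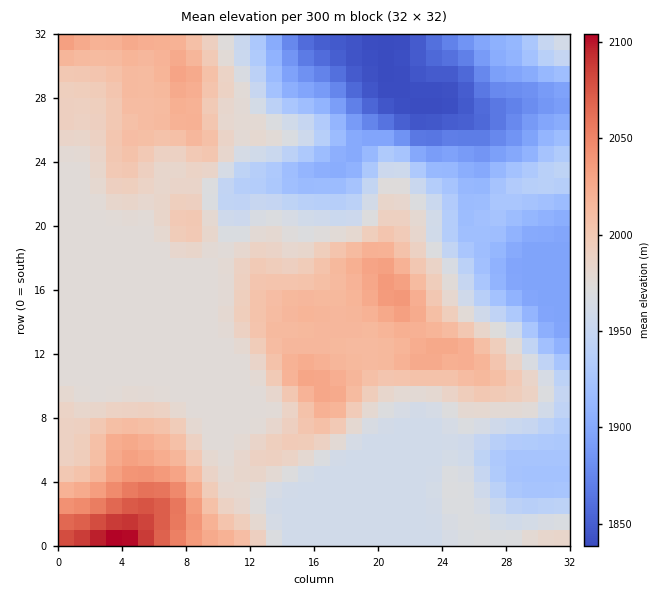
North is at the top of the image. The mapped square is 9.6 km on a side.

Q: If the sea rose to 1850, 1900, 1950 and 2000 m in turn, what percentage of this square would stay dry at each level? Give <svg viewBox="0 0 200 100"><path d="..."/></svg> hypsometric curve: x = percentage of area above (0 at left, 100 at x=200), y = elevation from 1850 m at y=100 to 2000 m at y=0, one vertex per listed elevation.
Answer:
<svg viewBox="0 0 200 100"><path d="M194 100l-18-33-32-34-97-33"/></svg>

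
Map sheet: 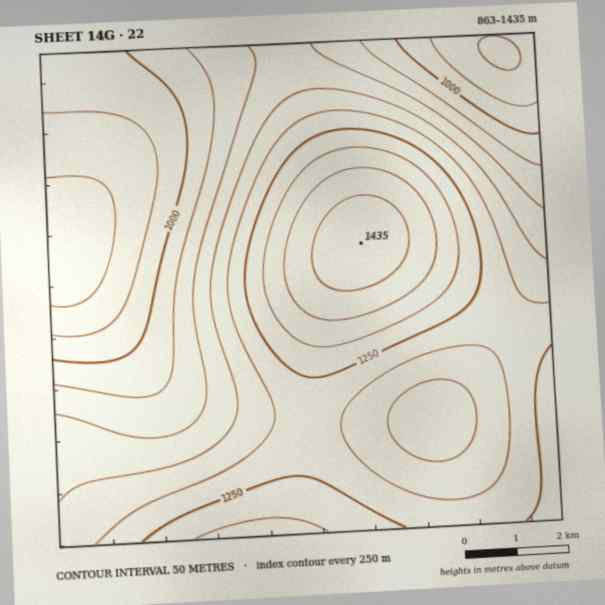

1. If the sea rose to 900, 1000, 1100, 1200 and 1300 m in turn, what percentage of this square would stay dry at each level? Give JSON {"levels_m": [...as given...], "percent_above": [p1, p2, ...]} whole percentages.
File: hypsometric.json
{"levels_m": [900, 1000, 1100, 1200, 1300], "percent_above": [96, 81, 67, 40, 13]}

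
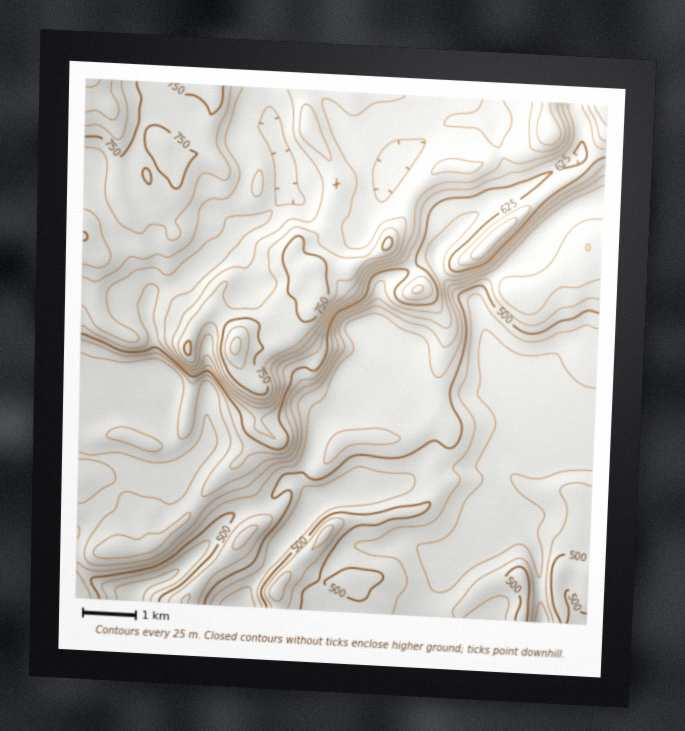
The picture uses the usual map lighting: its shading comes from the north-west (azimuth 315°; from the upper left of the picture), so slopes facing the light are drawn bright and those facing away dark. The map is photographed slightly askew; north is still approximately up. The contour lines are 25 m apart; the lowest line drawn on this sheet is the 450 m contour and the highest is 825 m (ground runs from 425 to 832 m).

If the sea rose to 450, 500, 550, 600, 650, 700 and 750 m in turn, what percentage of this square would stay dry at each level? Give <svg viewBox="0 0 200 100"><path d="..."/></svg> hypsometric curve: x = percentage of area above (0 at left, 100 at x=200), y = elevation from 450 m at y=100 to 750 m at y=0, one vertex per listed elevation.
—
<svg viewBox="0 0 200 100"><path d="M183 100l-34-17-36-16-27-17-13-17-35-16-30-17"/></svg>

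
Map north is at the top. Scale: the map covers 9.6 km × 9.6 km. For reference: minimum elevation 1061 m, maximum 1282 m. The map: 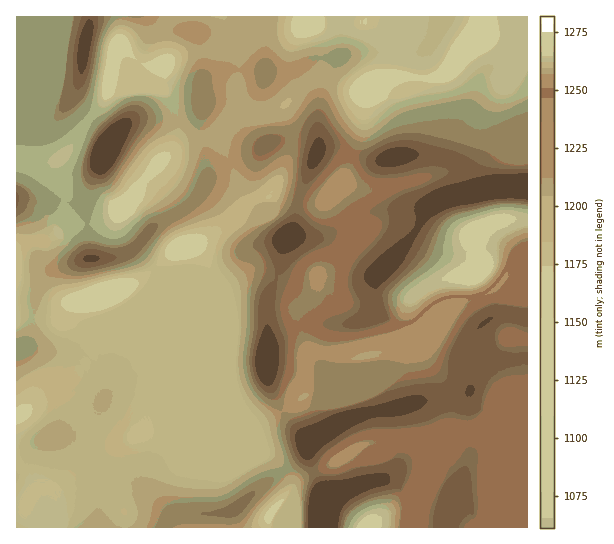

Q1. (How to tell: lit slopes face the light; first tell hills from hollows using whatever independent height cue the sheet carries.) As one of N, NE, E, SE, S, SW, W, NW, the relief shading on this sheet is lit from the SE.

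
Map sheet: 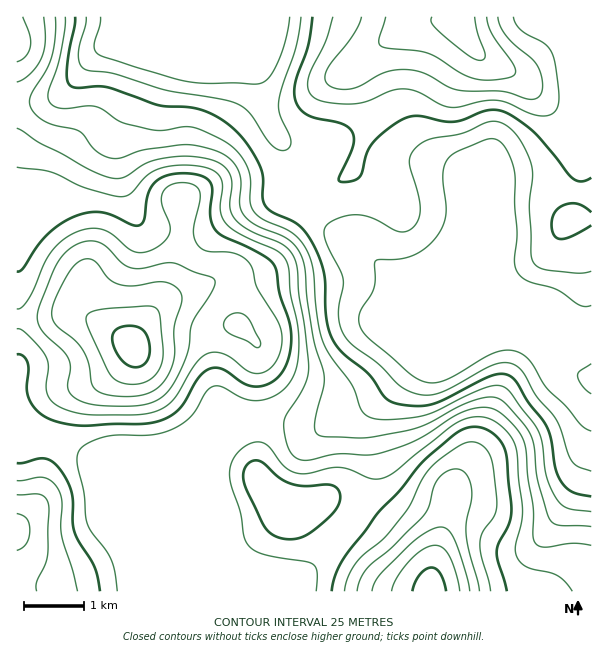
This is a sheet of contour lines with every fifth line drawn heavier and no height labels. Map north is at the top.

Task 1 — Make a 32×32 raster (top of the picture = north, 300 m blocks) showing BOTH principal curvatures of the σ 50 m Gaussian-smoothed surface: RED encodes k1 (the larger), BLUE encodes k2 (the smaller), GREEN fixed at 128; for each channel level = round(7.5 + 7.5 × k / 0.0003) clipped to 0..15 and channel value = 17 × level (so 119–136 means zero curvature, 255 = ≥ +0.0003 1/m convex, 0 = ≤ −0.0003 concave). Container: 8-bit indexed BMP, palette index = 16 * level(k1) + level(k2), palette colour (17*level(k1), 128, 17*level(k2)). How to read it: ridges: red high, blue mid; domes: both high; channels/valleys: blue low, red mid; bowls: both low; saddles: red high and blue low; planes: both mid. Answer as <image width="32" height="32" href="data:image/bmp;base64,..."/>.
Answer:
<image width="32" height="32" href="data:image/bmp;base64,Qk02CAAAAAAAADYEAAAoAAAAIAAAACAAAAABAAgAAAAAAAAEAAATCwAAEwsAAAABAAAAAAAAAIAAABGAAAAigAAAM4AAAESAAABVgAAAZoAAAHeAAACIgAAAmYAAAKqAAAC7gAAAzIAAAN2AAADugAAA/4AAAACAEQARgBEAIoARADOAEQBEgBEAVYARAGaAEQB3gBEAiIARAJmAEQCqgBEAu4ARAMyAEQDdgBEA7oARAP+AEQAAgCIAEYAiACKAIgAzgCIARIAiAFWAIgBmgCIAd4AiAIiAIgCZgCIAqoAiALuAIgDMgCIA3YAiAO6AIgD/gCIAAIAzABGAMwAigDMAM4AzAESAMwBVgDMAZoAzAHeAMwCIgDMAmYAzAKqAMwC7gDMAzIAzAN2AMwDugDMA/4AzAACARAARgEQAIoBEADOARABEgEQAVYBEAGaARAB3gEQAiIBEAJmARACqgEQAu4BEAMyARADdgEQA7oBEAP+ARAAAgFUAEYBVACKAVQAzgFUARIBVAFWAVQBmgFUAd4BVAIiAVQCZgFUAqoBVALuAVQDMgFUA3YBVAO6AVQD/gFUAAIBmABGAZgAigGYAM4BmAESAZgBVgGYAZoBmAHeAZgCIgGYAmYBmAKqAZgC7gGYAzIBmAN2AZgDugGYA/4BmAACAdwARgHcAIoB3ADOAdwBEgHcAVYB3AGaAdwB3gHcAiIB3AJmAdwCqgHcAu4B3AMyAdwDdgHcA7oB3AP+AdwAAgIgAEYCIACKAiAAzgIgARICIAFWAiABmgIgAd4CIAIiAiACZgIgAqoCIALuAiADMgIgA3YCIAO6AiAD/gIgAAICZABGAmQAigJkAM4CZAESAmQBVgJkAZoCZAHeAmQCIgJkAmYCZAKqAmQC7gJkAzICZAN2AmQDugJkA/4CZAACAqgARgKoAIoCqADOAqgBEgKoAVYCqAGaAqgB3gKoAiICqAJmAqgCqgKoAu4CqAMyAqgDdgKoA7oCqAP+AqgAAgLsAEYC7ACKAuwAzgLsARIC7AFWAuwBmgLsAd4C7AIiAuwCZgLsAqoC7ALuAuwDMgLsA3YC7AO6AuwD/gLsAAIDMABGAzAAigMwAM4DMAESAzABVgMwAZoDMAHeAzACIgMwAmYDMAKqAzAC7gMwAzIDMAN2AzADugMwA/4DMAACA3QARgN0AIoDdADOA3QBEgN0AVYDdAGaA3QB3gN0AiIDdAJmA3QCqgN0Au4DdAMyA3QDdgN0A7oDdAP+A3QAAgO4AEYDuACKA7gAzgO4ARIDuAFWA7gBmgO4Ad4DuAIiA7gCZgO4AqoDuALuA7gDMgO4A3YDuAO6A7gD/gO4AAID/ABGA/wAigP8AM4D/AESA/wBVgP8AZoD/AHeA/wCIgP8AmYD/AKqA/wC7gP8AzID/AN2A/wDugP8A/4D/AJWFlqiYhoKHh4eHh4eFdmNypLjKyLja+dqmk5OmqJeHpqa2p6iVg4eHh4eHlJRzdJGRpbi3yOr62HRzhJSmp5jJx6WVhpGHh4eHh4SmtqenpICBlGSX2fjWcXKScIOouNrHlGNhhHd3h4eHg5W2ubmXg4GDc4S19OOCp8eSkJWZ2Pm4hHB3h4eHh3dyg7fa6timpJSVdZTk1abJyqahkoa1+umkgHeHh4eHh4Cn+Pf29ui2pJSUt+nJmci4lpNxZGTmxYJyd4eHh4eHoOr61HKV6dilhIO3++moyLeVY1FlY8Szk2J1doaHh4eQ5/mUMWGlpqWWo6TY98nKyqiDcIV1kqGRgWCAkJCCh4WQ1LRkYYKEhaelo7b67Nzb2LSRhHOSkqOTdJS0tKKBd4Sho4V0hISCg5WitOv76bims6SEocbo6PjIucjWo3JhkbKjlYSFl5WSk4Fwpvb21WRzlHSQt8nX5+ja68l0QGG258W1pbW3uKaEYlBxtff3hWNzdFF0hGOVx+v82rSAcbn86cTU1Laol3ViUGCB1fe0cYOVQIODdJfa/OunwsG01vv81rKDZHWEcXR3dIChw7KClbfAyLnF5vnb94RiotjZyPvag0JDYmJ1d3d3h4KBg3WWuNDo69fFppfm5oSBpbm46NdyYWN0dHaHh4eHh4d3Ypa2cJbpt4WFhrjp5rWUpKXVxXKClZeXc3eHh3eHgoBjlbZwhejYp7SUp8im1ti4p+nJoqK2p5VzgoeHd4PE16i2qHCjyvvbpnJ1xZWE2fv3/fuygnSDo6aVgYaHgqXp2qiHc5Gk2emmYlKzxKLj18bZ5KBgUmOXuqqWgYdzY6fYuIeGg5GixKSBcsT108CAUICwsINkdae5uqiUhXNzp8m5uJiWlaWnlaDE6/vXgmAwQIG2uKamt6ipmJWEgoS4yJeXuLi3tpaDofj9/vr5toFylbnIp7iomJeXZHVydKe2lpaHmKiXdmOT1cfI+PjlsqOVh5eop4Z2lpVkY2JllaWWl4WWloVkZJOigqKjxLSCc3V1dae3hXWFk4NzYmWWpqeYuKamt5eFlXR0pZWVlIJyhJR0hLaWdoSTpYRAU6TFp4fEc4S3uJaXlqa5qKalk6K1tYSDlJeFlLfIhUFj1eS1ltFwcIW5qLi3tqemprejseb4yKeldWWFqMfElNT595N15rSgkKepl4Z1YXCDhXOCt/r6+7h1ZXWHptj49vq4c3Xr6qNwcINwgIBzdYRzYXKGt8j497aWhoao+vn2x7WEdev7p2BgYHV3h4eHh3d2cHW1lJbX1semlsj35nSDpZWW19jHxLOBh4eHh4eHh3dwdcemdZWmycfG+/ZyMVOFh3c="/>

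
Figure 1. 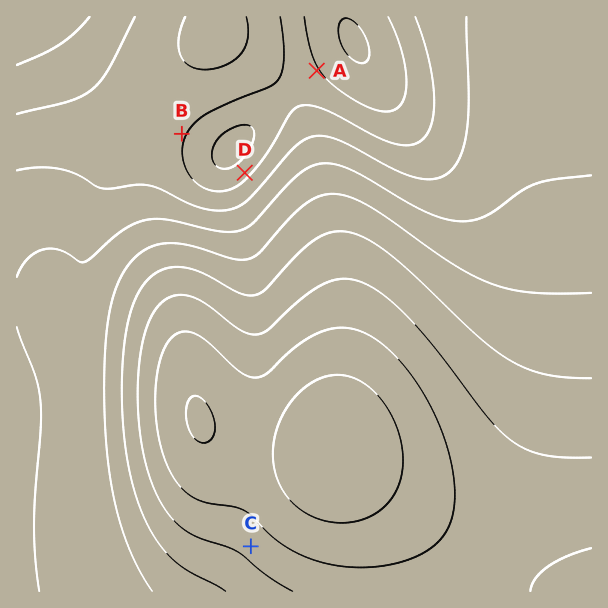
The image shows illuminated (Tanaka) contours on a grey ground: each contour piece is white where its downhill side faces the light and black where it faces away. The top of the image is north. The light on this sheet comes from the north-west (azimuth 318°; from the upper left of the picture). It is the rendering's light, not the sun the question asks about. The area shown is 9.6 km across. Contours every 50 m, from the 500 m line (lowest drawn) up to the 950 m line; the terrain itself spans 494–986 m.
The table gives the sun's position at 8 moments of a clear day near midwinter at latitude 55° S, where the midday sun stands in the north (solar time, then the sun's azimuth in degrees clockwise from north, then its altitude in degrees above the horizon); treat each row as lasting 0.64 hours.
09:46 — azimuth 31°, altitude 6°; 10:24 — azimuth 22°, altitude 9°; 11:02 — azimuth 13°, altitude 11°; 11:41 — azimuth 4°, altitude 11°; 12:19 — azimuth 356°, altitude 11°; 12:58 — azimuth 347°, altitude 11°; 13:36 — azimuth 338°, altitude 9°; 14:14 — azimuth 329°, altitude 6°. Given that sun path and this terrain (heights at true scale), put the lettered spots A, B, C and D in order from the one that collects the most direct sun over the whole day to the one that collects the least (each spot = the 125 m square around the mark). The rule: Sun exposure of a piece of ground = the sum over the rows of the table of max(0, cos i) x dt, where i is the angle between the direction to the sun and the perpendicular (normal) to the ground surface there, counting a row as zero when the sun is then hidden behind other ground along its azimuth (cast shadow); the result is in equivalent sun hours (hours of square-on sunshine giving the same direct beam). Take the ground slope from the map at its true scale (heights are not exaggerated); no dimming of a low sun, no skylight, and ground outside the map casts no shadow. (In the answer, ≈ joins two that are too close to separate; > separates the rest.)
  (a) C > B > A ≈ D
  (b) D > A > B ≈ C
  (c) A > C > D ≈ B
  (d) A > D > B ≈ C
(b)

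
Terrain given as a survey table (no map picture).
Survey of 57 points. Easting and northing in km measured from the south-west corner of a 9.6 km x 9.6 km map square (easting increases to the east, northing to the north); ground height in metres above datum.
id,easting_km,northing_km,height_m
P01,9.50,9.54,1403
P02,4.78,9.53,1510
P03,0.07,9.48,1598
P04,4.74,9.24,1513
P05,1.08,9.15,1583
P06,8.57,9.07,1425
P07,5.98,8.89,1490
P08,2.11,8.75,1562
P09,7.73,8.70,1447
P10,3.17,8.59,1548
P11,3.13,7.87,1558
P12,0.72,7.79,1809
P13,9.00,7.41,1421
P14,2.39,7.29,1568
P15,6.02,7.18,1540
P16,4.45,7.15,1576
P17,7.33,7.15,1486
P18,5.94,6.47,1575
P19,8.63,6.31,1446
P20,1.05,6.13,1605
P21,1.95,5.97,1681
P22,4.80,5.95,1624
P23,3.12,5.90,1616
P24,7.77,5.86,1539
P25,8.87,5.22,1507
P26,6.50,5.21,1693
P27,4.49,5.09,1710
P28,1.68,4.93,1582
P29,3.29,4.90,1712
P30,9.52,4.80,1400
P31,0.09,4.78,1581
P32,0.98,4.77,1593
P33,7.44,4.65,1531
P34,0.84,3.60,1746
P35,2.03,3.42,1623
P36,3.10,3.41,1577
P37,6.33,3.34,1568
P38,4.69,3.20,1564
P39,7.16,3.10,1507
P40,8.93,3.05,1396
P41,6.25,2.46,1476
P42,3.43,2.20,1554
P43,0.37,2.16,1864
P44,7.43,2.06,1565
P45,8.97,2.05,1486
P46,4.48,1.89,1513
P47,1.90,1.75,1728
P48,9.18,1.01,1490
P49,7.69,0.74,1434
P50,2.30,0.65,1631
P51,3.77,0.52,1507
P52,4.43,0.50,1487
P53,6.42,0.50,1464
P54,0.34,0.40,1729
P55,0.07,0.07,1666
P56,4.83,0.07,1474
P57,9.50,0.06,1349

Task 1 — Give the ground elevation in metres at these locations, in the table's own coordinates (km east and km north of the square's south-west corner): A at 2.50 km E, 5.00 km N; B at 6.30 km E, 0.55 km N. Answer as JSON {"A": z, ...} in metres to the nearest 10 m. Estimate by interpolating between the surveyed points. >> {"A": 1650, "B": 1460}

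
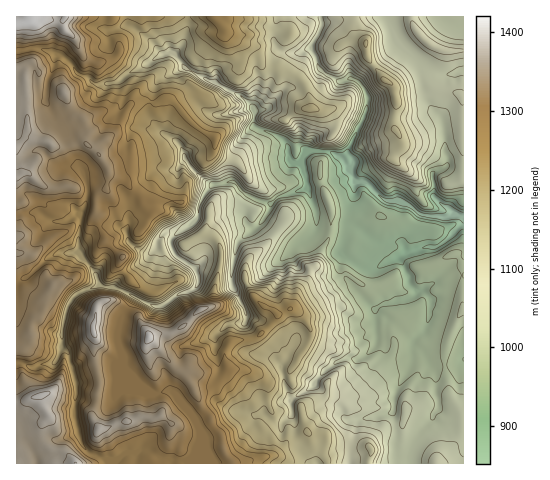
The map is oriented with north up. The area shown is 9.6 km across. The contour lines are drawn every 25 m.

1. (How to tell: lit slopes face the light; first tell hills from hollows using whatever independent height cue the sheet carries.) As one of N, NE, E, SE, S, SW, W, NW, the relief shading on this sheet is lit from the E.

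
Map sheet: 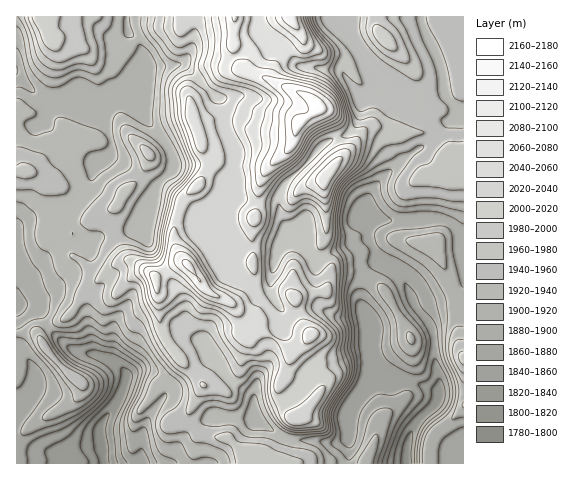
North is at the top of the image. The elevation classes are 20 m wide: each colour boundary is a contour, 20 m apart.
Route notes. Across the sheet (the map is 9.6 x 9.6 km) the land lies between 1785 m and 2170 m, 1960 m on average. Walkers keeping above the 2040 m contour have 13.6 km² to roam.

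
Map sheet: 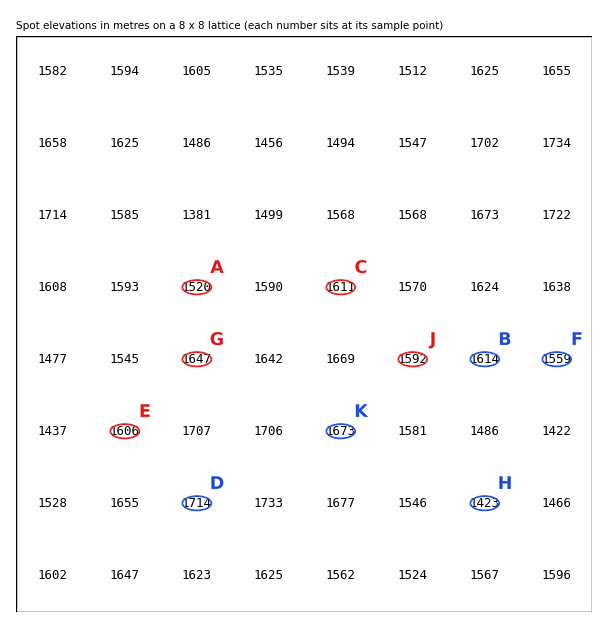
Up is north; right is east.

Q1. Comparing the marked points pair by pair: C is below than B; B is above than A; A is below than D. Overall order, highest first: D B C A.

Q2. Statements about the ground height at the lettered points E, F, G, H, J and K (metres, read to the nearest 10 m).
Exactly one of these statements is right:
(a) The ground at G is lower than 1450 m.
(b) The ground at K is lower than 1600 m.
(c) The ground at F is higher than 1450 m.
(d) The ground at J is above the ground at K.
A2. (c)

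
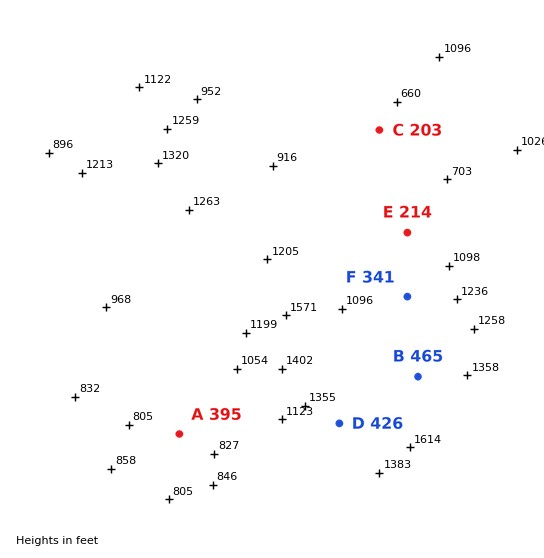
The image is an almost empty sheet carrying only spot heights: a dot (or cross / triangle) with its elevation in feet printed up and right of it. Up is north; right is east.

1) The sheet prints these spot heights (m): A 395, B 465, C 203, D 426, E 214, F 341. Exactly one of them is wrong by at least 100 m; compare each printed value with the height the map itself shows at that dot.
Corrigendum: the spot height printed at A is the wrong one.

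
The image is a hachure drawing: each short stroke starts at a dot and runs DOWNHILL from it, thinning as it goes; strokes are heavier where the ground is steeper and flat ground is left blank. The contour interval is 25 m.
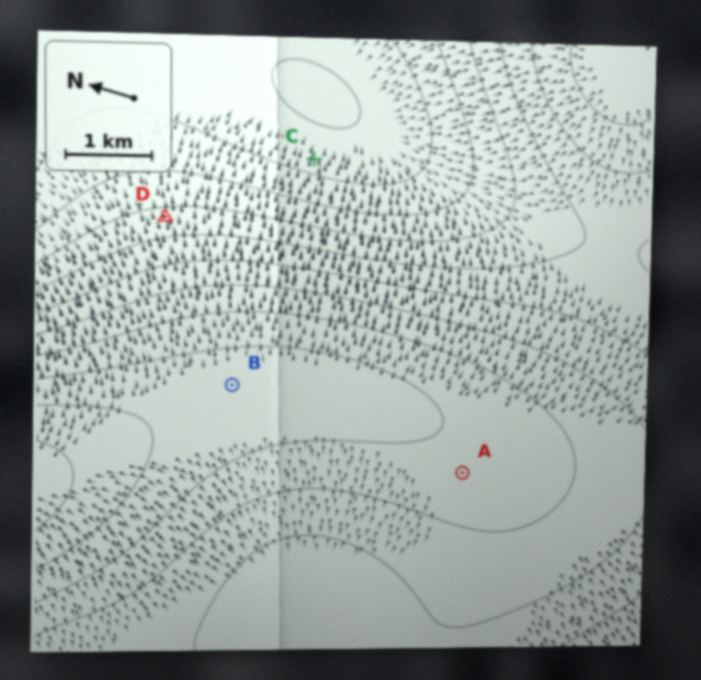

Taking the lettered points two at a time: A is higher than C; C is lower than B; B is higher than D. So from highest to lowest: B A D C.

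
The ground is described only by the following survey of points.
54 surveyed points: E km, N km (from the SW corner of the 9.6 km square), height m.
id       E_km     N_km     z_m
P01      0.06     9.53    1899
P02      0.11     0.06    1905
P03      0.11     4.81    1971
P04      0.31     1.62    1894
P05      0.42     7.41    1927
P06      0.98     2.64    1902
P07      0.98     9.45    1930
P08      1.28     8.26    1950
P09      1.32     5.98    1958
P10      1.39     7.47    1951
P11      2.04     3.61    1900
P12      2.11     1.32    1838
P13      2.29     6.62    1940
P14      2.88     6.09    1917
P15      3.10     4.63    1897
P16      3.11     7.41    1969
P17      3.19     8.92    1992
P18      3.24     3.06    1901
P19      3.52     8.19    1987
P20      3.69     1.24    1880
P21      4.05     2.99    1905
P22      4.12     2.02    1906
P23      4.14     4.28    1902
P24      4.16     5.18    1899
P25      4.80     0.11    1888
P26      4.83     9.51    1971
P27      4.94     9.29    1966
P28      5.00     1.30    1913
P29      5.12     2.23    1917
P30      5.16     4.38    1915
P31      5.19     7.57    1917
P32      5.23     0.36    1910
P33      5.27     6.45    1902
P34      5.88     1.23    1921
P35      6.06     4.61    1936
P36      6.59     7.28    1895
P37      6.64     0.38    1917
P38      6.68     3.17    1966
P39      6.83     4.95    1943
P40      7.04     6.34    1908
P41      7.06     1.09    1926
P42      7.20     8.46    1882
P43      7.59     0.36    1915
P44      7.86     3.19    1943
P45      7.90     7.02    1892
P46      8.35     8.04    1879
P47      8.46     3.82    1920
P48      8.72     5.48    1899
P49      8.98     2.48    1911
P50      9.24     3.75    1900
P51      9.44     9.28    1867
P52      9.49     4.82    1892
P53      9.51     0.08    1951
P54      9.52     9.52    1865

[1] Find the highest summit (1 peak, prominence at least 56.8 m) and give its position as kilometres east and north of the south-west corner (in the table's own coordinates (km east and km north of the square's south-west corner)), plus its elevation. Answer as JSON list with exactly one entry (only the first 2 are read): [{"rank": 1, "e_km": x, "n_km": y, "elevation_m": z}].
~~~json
[{"rank": 1, "e_km": 3.21, "n_km": 8.74, "elevation_m": 1992}]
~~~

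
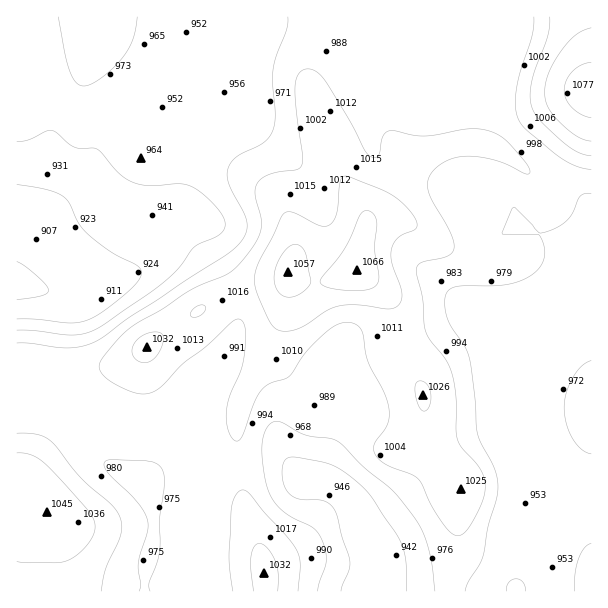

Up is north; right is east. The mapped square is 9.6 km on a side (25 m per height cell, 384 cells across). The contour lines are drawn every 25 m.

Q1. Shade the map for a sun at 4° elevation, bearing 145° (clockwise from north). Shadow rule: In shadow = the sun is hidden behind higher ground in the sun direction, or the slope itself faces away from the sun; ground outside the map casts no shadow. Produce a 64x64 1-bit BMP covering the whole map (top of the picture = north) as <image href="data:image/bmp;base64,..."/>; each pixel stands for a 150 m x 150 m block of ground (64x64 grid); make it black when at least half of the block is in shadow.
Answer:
<image width="64" height="64" href="data:image/bmp;base64,Qk0+AgAAAAAAAD4AAAAoAAAAQAAAAEAAAAABAAEAAAAAAAACAAATCwAAEwsAAAIAAAAAAAAA////AAAAAAAAAAAAAAAAAAAAAAAAAAAAAAAAAAAAAAAAAAAAAAAAAAAAAAAAAAAGAAAAAAAAAAAAAAAAAAAAAAAAAAAAAAAAAAAAAAAAAAAAAAAAAAAAAAAAAAAAAAAAAAAAAAAAAAAAAAAAAAAAAAAAAAAAAAAAAAAAAAAAAAAAAAAAAAAAAAAAAAAAAAAAAAAAAAAAAAAAAAAAAAAAAAAAAAAAAAAAAAAAAAAAAAAAAAAAAAAAAAAAAAAAAAAAAAAAAAAAAAAAAAAAAAAAAAAAAAAAAAAAAIAAAAAAAAAP+AAAAAAAAP/8AAAAAAAA//4AAAAAAAD//4AAAAAAAP//wAAAAAAA///wAAAAAAAf//gAAAAAAAf//gAAAAAAA///AAAAAAAB///wAAAAAAAP//gAAAAAAAH//AAAAAAAAAf8AAAAAAAAB/gAAAAAAAAD8AAAAAAAAAHAAAAAAAAAAAAAAAAAAAAAAAAAAAAAAAAAAAAAAAAAAAAAAAAAAAAAAAAAAAAAAAAAAAAAAAAAAAAAAAAAAAAAAAAAAAAAAAAAAAAAAAAAAAAAAAAAAAAAAAAAAAAAAAAAAAAAAAAAAAAAAAAAAAAAAAAAAeAAAAAAAAAB8AAAAAAAAAH4AAAAAAAAAfgAAAAAAAAB8AAAAAAAAAHwAAAAAAAAAeAAAAAAAAAAwA=="/>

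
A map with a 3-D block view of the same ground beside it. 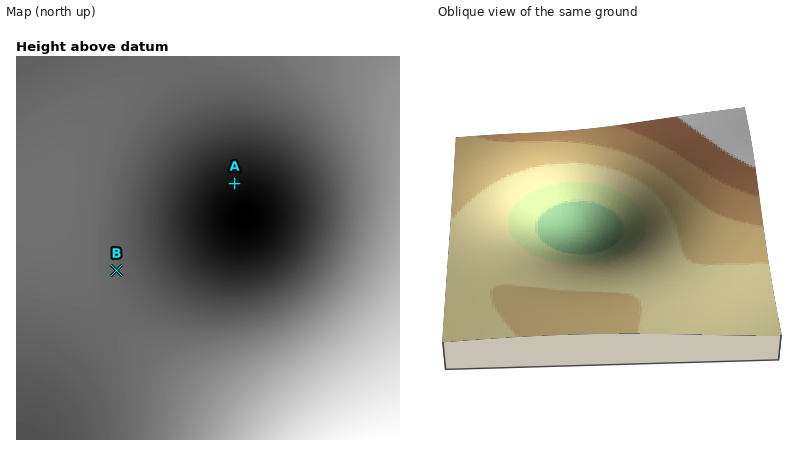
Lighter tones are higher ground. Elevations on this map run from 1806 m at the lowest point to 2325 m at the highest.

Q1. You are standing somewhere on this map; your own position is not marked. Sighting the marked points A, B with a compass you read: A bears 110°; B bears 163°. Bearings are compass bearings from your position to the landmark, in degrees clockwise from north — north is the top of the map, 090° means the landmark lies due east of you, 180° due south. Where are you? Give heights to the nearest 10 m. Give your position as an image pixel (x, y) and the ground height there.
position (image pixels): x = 72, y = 124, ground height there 2030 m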